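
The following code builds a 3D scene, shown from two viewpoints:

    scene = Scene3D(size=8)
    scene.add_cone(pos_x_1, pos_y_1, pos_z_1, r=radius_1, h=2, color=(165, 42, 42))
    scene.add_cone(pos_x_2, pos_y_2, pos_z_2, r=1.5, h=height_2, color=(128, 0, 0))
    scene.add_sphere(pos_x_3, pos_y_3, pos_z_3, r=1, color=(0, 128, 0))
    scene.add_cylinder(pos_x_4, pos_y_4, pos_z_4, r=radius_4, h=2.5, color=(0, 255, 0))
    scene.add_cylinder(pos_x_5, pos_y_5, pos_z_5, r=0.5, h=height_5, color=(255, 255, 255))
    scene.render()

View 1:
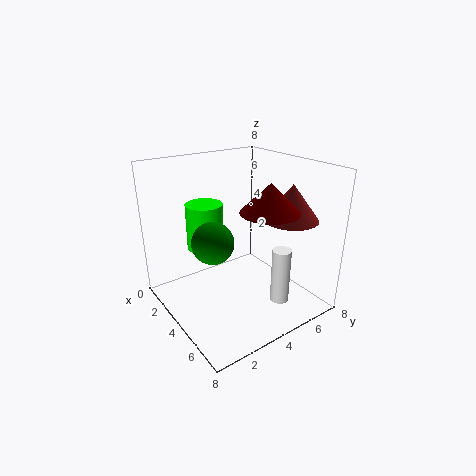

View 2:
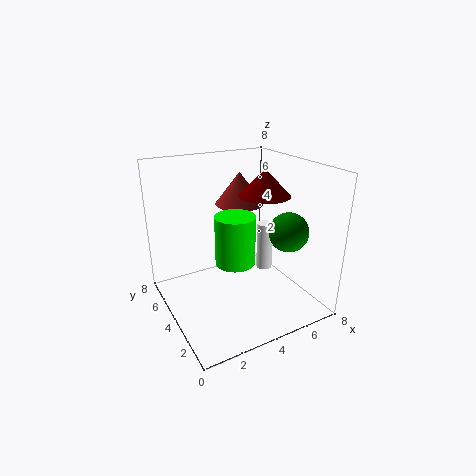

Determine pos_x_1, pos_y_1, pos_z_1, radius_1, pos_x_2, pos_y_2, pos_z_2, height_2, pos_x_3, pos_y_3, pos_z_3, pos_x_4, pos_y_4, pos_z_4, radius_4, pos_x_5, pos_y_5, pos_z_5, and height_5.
pos_x_1 = 5.5; pos_y_1 = 6.5; pos_z_1 = 5; radius_1 = 1.5; pos_x_2 = 6; pos_y_2 = 4.5; pos_z_2 = 6; height_2 = 1.5; pos_x_3 = 5.5; pos_y_3 = 1.5; pos_z_3 = 5; pos_x_4 = 3; pos_y_4 = 2.5; pos_z_4 = 3.5; radius_4 = 1; pos_x_5 = 6.5; pos_y_5 = 5; pos_z_5 = 1; height_5 = 3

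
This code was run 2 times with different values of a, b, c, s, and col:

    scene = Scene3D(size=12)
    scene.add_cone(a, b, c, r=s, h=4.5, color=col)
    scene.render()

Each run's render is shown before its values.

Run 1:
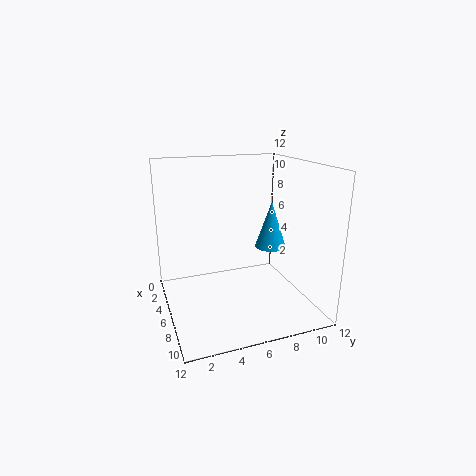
a = 3; b = 10.5; c = 3.5; s = 1.5; col = 'deepskyblue'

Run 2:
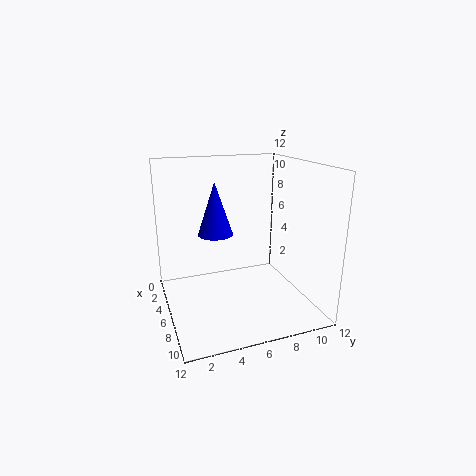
a = 4.5; b = 4.5; c = 6; s = 1.5; col = 'blue'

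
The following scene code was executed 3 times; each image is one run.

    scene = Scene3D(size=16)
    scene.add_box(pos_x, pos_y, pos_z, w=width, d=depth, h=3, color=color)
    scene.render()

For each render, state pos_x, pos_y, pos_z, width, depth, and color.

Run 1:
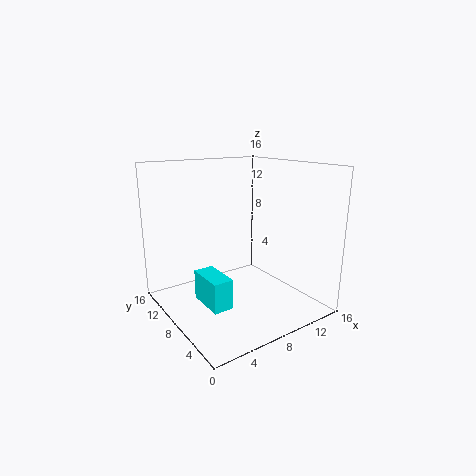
pos_x = 2, pos_y = 3, pos_z = 3, width = 2, depth = 4, color = 'cyan'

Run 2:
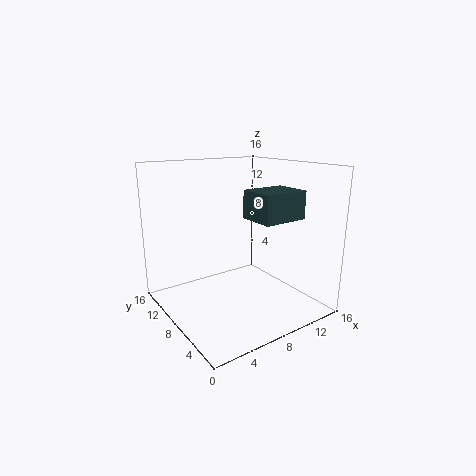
pos_x = 8, pos_y = 3, pos_z = 10.5, width = 5, depth = 4, color = 'darkslategray'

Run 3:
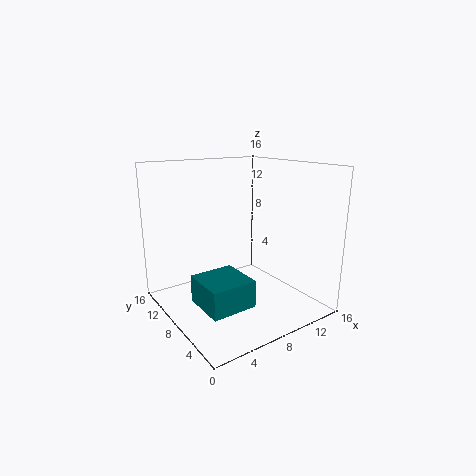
pos_x = 2.5, pos_y = 4, pos_z = 1.5, width = 5, depth = 5, color = 'teal'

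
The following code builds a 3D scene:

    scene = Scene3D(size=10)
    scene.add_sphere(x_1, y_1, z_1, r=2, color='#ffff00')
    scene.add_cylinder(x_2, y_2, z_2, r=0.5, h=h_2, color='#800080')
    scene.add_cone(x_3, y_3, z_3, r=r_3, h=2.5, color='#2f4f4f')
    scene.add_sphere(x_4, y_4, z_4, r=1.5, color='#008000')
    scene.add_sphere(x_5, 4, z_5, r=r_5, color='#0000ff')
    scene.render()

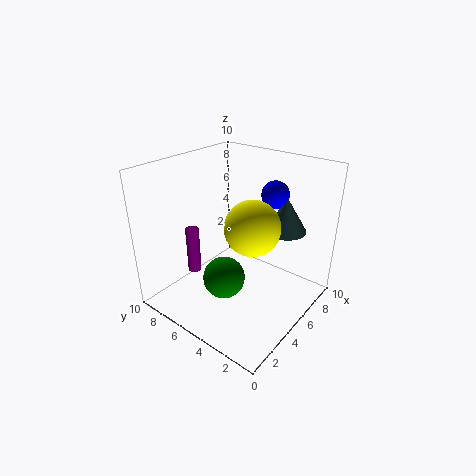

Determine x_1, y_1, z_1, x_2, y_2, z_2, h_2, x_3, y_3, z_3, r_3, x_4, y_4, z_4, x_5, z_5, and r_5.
x_1 = 6
y_1 = 4.5
z_1 = 5.5
x_2 = 4
y_2 = 8.5
z_2 = 1.5
h_2 = 3.5
x_3 = 8
y_3 = 3
z_3 = 5
r_3 = 1.5
x_4 = 4
y_4 = 5.5
z_4 = 2
x_5 = 8
z_5 = 7.5
r_5 = 1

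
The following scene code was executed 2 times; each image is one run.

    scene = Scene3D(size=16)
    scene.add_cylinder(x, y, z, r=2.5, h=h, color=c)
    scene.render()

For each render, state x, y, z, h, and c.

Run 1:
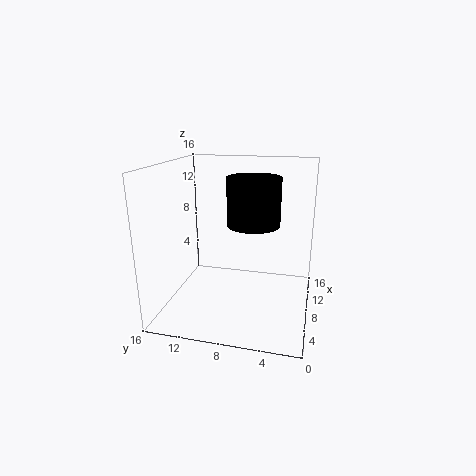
x = 4, y = 5.5, z = 11, h = 4.5, c = 'black'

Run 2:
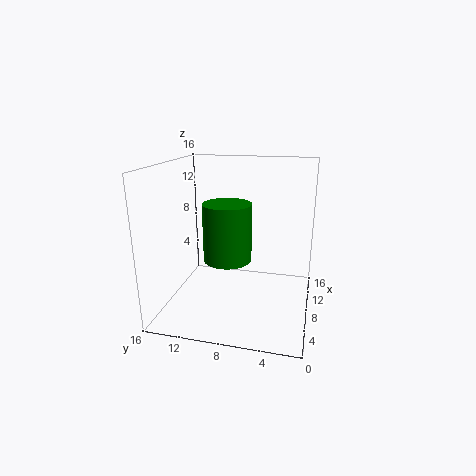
x = 5.5, y = 8.5, z = 6.5, h = 6, c = 'green'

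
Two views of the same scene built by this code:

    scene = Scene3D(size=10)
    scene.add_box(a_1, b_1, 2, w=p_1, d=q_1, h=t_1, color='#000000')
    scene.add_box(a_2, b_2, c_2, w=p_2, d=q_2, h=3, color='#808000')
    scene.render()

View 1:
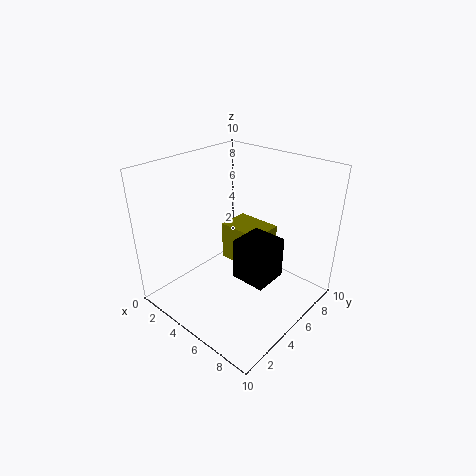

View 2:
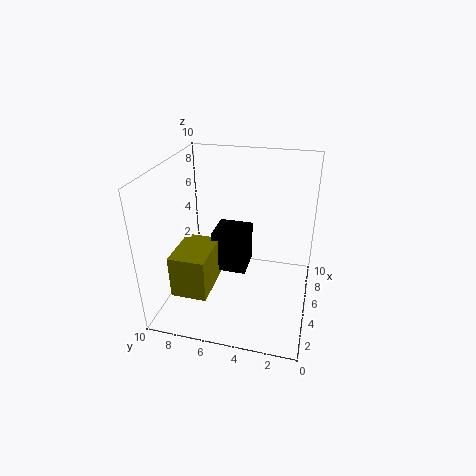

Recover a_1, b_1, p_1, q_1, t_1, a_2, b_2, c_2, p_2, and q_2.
a_1 = 5, b_1 = 4.5, p_1 = 2.5, q_1 = 2.5, t_1 = 3, a_2 = 2, b_2 = 6.5, c_2 = 1.5, p_2 = 3.5, q_2 = 2.5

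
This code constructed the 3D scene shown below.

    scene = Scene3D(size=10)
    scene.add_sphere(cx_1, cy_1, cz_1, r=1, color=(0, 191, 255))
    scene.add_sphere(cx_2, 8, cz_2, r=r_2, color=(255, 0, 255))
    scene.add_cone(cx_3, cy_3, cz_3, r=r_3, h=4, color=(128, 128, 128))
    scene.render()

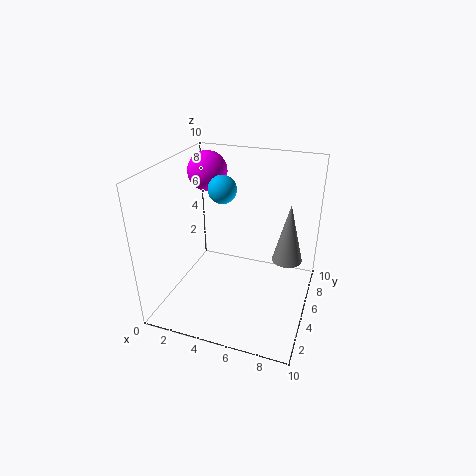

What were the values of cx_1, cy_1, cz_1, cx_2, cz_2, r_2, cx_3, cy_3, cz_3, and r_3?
cx_1 = 3.5; cy_1 = 6; cz_1 = 8; cx_2 = 1.5; cz_2 = 8.5; r_2 = 1.5; cx_3 = 8.5; cy_3 = 5; cz_3 = 4; r_3 = 1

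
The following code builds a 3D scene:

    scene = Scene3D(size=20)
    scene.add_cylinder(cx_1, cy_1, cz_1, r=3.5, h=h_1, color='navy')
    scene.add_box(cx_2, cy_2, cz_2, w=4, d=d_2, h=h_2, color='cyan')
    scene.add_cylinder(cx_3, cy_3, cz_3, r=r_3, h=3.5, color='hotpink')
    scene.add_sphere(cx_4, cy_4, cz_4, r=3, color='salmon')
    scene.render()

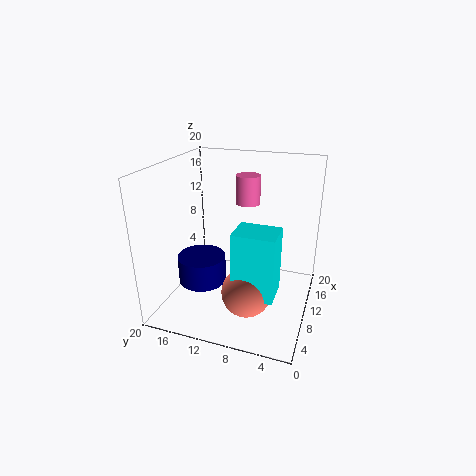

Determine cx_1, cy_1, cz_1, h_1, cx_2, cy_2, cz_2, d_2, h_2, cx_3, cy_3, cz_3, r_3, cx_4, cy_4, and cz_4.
cx_1 = 9.5, cy_1 = 15.5, cz_1 = 2.5, h_1 = 4, cx_2 = 1.5, cy_2 = 3, cz_2 = 6.5, d_2 = 5, h_2 = 8, cx_3 = 8, cy_3 = 8, cz_3 = 16, r_3 = 1.5, cx_4 = 3, cy_4 = 6.5, cz_4 = 6.5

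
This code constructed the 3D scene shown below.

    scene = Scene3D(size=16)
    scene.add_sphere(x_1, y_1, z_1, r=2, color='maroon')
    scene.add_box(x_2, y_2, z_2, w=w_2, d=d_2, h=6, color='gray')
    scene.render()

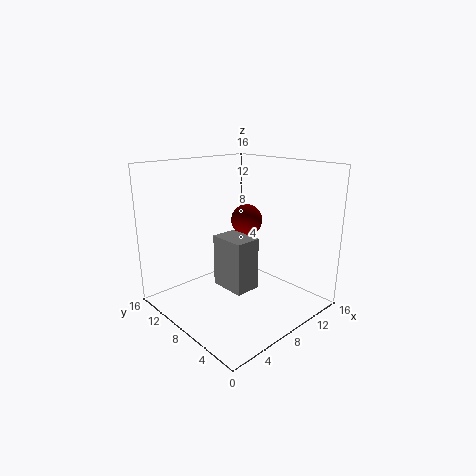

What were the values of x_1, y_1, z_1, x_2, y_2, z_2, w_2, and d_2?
x_1 = 13; y_1 = 11.75; z_1 = 8.25; x_2 = 6.5; y_2 = 6.25; z_2 = 2; w_2 = 3; d_2 = 4.25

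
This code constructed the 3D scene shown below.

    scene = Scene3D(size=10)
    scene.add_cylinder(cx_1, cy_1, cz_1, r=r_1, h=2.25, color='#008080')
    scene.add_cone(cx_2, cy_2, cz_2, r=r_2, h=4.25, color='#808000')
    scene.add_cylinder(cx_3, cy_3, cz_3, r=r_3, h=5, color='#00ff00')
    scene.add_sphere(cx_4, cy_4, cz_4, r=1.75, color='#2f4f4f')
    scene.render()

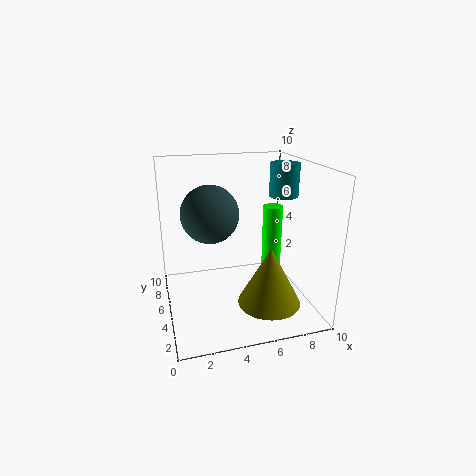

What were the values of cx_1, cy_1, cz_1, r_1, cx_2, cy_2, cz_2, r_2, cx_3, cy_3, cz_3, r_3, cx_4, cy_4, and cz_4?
cx_1 = 8.25, cy_1 = 5, cz_1 = 7.75, r_1 = 1, cx_2 = 7, cy_2 = 3.75, cz_2 = 0.25, r_2 = 2.25, cx_3 = 8.25, cy_3 = 6.75, cz_3 = 1.5, r_3 = 0.75, cx_4 = 2.75, cy_4 = 3.25, cz_4 = 7.5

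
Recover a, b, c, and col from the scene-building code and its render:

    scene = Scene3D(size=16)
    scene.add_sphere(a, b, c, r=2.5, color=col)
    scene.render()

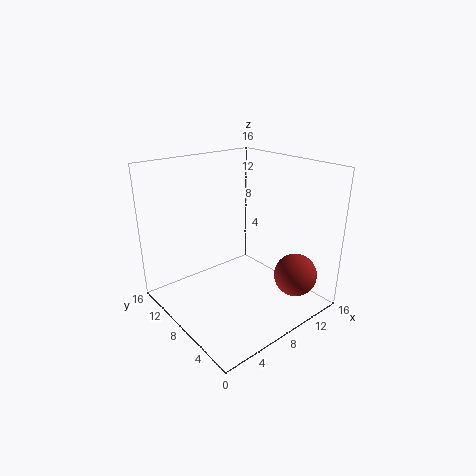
a = 13.5; b = 4; c = 3; col = 'brown'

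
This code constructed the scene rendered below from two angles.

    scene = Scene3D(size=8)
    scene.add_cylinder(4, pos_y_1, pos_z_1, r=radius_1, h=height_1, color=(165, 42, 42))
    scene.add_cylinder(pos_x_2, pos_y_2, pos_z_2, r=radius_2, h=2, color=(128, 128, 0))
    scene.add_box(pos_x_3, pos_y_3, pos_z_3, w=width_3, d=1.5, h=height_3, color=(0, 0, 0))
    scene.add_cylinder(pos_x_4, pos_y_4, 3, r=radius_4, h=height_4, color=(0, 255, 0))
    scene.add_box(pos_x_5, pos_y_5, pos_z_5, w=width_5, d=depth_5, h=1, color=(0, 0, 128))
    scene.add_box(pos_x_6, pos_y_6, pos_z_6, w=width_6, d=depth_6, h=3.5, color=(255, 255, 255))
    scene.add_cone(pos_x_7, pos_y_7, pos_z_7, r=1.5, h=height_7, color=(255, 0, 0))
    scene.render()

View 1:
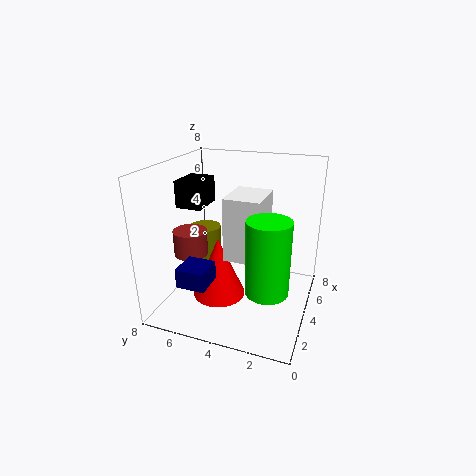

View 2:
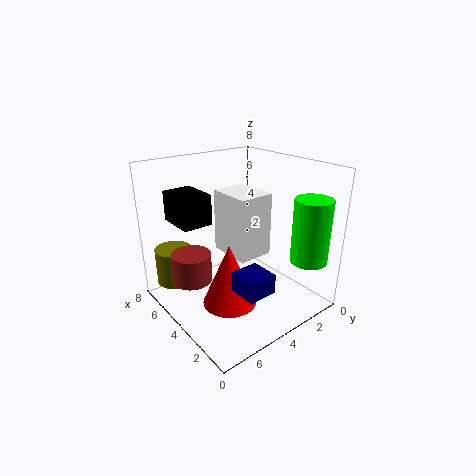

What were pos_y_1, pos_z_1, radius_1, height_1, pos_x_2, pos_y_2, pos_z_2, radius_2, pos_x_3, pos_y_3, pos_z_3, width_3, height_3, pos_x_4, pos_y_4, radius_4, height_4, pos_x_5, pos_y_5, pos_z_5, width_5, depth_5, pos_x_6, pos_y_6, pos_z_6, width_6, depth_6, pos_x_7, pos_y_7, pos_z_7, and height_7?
pos_y_1 = 7, pos_z_1 = 2.5, radius_1 = 1, height_1 = 1.5, pos_x_2 = 6, pos_y_2 = 7, pos_z_2 = 1.5, radius_2 = 1, pos_x_3 = 3.5, pos_y_3 = 6, pos_z_3 = 5.5, width_3 = 2, height_3 = 1.5, pos_x_4 = 1, pos_y_4 = 1.5, radius_4 = 1, height_4 = 3.5, pos_x_5 = 0.5, pos_y_5 = 4.5, pos_z_5 = 2.5, width_5 = 1.5, depth_5 = 1.5, pos_x_6 = 3, pos_y_6 = 2.5, pos_z_6 = 3, width_6 = 2.5, depth_6 = 2, pos_x_7 = 3.5, pos_y_7 = 5, pos_z_7 = 0.5, height_7 = 3.5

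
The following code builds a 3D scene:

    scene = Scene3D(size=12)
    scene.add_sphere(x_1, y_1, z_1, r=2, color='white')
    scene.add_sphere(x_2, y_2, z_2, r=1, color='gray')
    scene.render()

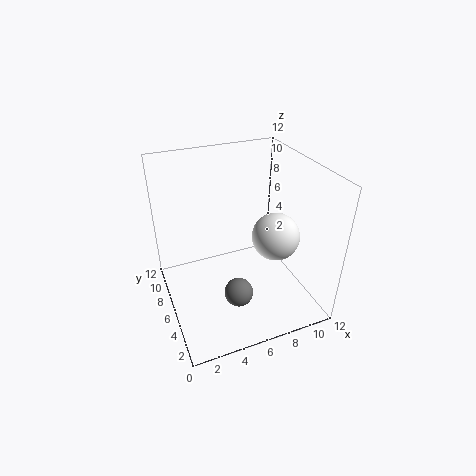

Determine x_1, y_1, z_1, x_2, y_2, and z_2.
x_1 = 9, y_1 = 5, z_1 = 6, x_2 = 4, y_2 = 1, z_2 = 5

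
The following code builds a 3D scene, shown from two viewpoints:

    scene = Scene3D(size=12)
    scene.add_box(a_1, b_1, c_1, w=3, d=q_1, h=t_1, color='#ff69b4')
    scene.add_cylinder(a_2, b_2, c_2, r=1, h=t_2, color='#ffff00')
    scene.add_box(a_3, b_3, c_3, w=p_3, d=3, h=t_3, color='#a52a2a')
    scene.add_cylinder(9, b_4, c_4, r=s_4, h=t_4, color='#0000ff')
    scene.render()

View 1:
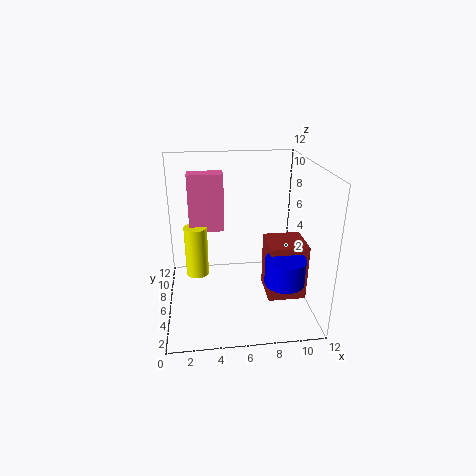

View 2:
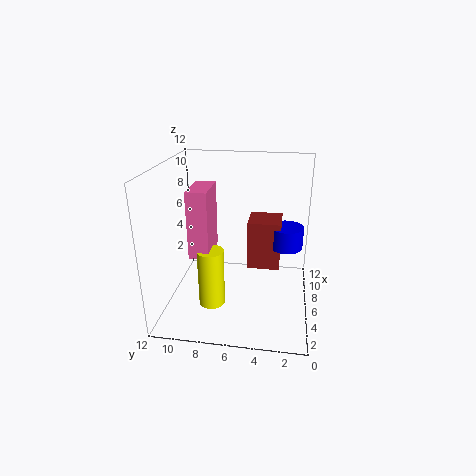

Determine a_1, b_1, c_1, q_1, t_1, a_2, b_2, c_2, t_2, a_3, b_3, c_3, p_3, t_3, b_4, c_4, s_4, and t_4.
a_1 = 2; b_1 = 7.5; c_1 = 6; q_1 = 1.5; t_1 = 5; a_2 = 2.5; b_2 = 7.5; c_2 = 2; t_2 = 4.5; a_3 = 8; b_3 = 2.5; c_3 = 2; p_3 = 3; t_3 = 4.5; b_4 = 2; c_4 = 4; s_4 = 1.5; t_4 = 2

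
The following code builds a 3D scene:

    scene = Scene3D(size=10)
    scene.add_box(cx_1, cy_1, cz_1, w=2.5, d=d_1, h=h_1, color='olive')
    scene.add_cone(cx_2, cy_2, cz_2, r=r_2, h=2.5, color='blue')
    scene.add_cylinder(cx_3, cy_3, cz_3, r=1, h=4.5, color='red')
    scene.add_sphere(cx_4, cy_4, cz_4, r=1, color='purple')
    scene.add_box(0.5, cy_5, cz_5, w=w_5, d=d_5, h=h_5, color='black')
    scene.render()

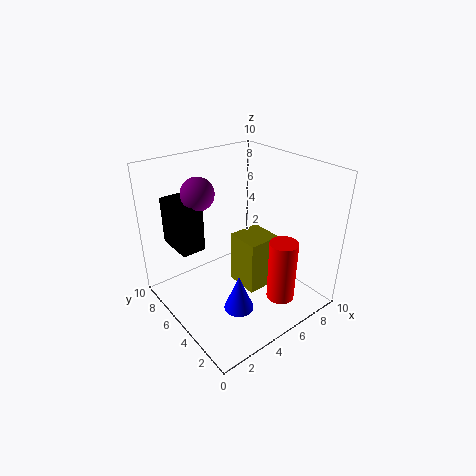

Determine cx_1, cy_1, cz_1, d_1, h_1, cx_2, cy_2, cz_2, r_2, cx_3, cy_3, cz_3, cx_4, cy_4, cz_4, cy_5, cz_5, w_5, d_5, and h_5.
cx_1 = 5.5, cy_1 = 4, cz_1 = 0.5, d_1 = 2.5, h_1 = 4, cx_2 = 3.5, cy_2 = 3, cz_2 = 1, r_2 = 1, cx_3 = 7, cy_3 = 2.5, cz_3 = 0.5, cx_4 = 2, cy_4 = 5, cz_4 = 9, cy_5 = 4.5, cz_5 = 5.5, w_5 = 1.5, d_5 = 2.5, h_5 = 3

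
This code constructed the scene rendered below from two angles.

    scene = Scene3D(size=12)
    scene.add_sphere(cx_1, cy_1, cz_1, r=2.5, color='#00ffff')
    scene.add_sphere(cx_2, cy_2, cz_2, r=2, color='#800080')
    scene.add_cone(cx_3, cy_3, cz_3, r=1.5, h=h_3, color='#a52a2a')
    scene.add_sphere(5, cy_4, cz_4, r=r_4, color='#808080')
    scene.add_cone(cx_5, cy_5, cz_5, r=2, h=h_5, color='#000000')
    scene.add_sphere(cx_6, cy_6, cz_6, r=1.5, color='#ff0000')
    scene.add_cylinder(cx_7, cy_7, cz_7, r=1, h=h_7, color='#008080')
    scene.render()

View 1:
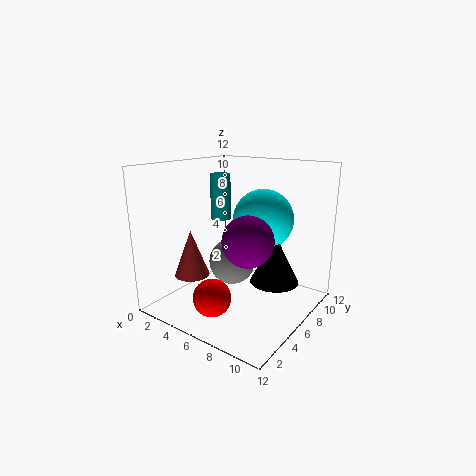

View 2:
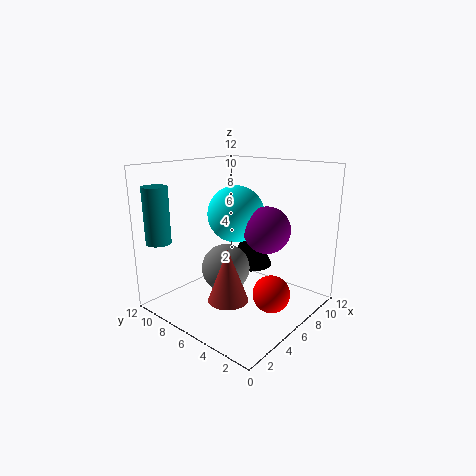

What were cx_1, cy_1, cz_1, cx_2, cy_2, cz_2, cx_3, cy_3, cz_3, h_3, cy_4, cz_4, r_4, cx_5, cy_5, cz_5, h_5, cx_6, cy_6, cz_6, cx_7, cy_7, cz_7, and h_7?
cx_1 = 7.5; cy_1 = 7.5; cz_1 = 7.5; cx_2 = 8; cy_2 = 4.5; cz_2 = 6.5; cx_3 = 2.5; cy_3 = 4; cz_3 = 2.5; h_3 = 4; cy_4 = 6.5; cz_4 = 3.5; r_4 = 2; cx_5 = 9; cy_5 = 7; cz_5 = 2.5; h_5 = 4; cx_6 = 6; cy_6 = 2.5; cz_6 = 2; cx_7 = 1; cy_7 = 10; cz_7 = 6; h_7 = 4.5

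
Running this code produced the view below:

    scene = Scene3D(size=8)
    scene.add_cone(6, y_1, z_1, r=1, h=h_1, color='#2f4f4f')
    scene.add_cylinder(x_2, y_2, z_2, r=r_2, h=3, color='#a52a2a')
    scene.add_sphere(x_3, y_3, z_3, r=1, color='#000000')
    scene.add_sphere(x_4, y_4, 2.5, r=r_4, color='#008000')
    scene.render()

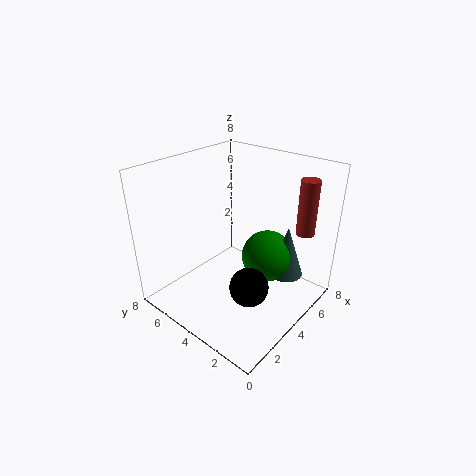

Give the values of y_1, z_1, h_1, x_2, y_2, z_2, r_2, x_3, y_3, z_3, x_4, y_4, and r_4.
y_1 = 2, z_1 = 1.5, h_1 = 3, x_2 = 6, y_2 = 1, z_2 = 4.5, r_2 = 0.5, x_3 = 2.5, y_3 = 2, z_3 = 2.5, x_4 = 5.5, y_4 = 3, r_4 = 1.5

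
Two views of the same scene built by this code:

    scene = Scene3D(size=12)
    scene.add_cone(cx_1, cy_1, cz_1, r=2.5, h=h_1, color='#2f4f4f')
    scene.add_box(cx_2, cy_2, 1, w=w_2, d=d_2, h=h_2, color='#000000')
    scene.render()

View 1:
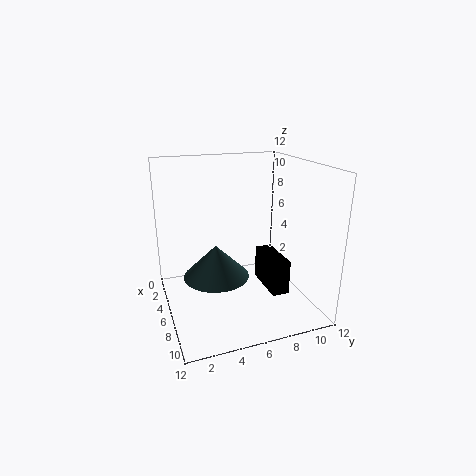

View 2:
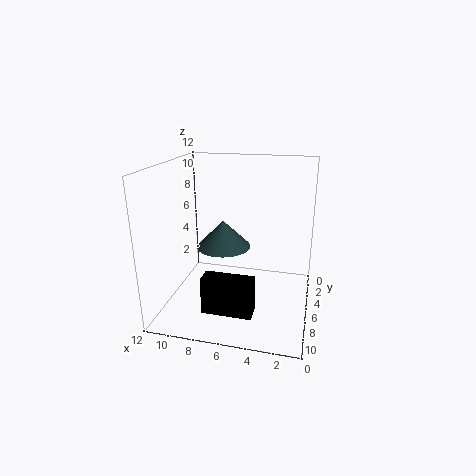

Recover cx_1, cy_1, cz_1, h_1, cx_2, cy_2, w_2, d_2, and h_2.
cx_1 = 8; cy_1 = 3.5; cz_1 = 4; h_1 = 2.5; cx_2 = 4; cy_2 = 8.5; w_2 = 4; d_2 = 1.5; h_2 = 3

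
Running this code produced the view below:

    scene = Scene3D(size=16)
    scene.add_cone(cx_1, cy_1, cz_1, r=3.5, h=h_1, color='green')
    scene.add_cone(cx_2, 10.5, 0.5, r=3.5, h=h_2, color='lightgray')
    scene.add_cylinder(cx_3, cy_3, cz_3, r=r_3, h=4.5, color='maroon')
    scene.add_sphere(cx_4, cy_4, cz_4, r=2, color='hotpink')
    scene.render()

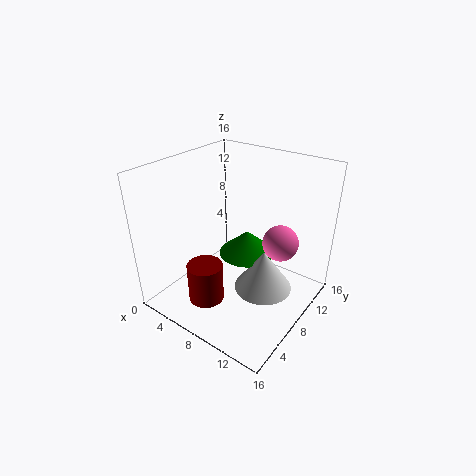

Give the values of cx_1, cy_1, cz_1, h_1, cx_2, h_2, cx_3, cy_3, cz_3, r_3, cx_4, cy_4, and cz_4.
cx_1 = 6.5; cy_1 = 12; cz_1 = 3.5; h_1 = 3; cx_2 = 10; h_2 = 5; cx_3 = 6; cy_3 = 4.5; cz_3 = 1; r_3 = 2; cx_4 = 12; cy_4 = 10.5; cz_4 = 7.5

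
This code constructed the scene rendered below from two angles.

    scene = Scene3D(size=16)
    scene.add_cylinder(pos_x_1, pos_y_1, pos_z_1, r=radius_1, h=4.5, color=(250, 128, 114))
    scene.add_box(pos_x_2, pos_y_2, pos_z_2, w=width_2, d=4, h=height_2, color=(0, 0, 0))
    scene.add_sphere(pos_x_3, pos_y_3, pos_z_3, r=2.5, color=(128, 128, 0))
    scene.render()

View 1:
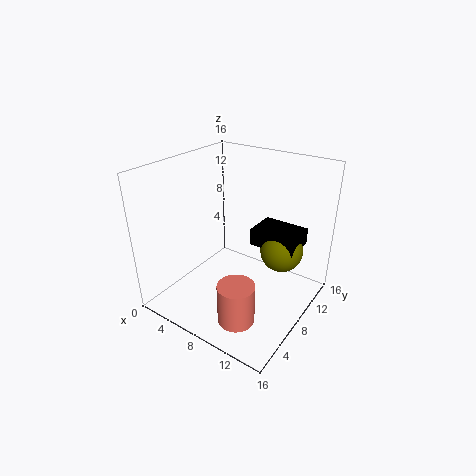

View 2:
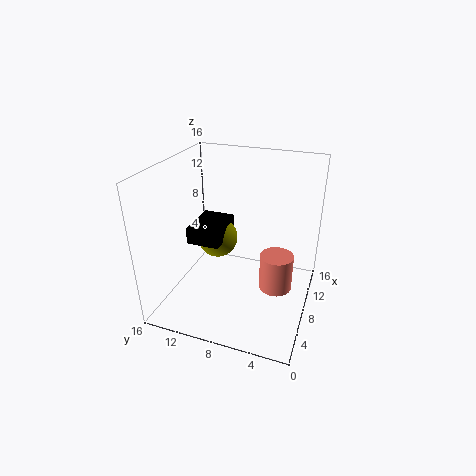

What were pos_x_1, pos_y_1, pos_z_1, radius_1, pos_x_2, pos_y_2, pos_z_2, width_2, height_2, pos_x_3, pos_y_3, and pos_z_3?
pos_x_1 = 10.5, pos_y_1 = 4, pos_z_1 = 0.5, radius_1 = 2, pos_x_2 = 8, pos_y_2 = 10.5, pos_z_2 = 6, width_2 = 5.5, height_2 = 2, pos_x_3 = 11.5, pos_y_3 = 12, pos_z_3 = 5.5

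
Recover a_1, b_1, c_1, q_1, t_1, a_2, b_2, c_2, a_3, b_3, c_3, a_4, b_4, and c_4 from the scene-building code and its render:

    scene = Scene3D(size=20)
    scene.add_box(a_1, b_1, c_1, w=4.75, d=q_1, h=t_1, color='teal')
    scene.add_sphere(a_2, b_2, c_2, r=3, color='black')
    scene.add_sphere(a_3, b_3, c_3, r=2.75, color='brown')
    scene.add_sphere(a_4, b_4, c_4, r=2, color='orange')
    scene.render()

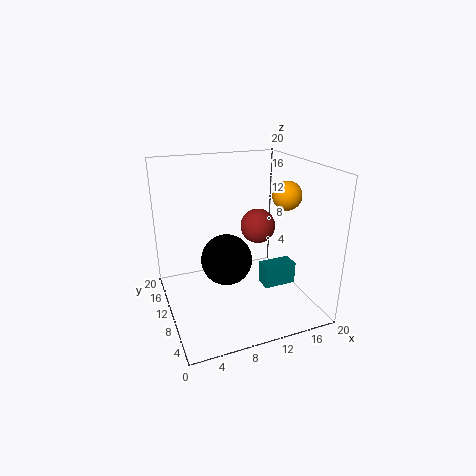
a_1 = 13.5
b_1 = 7.75
c_1 = 2.25
q_1 = 2.5
t_1 = 3.25
a_2 = 6.25
b_2 = 4.25
c_2 = 10.25
a_3 = 15.5
b_3 = 15.25
c_3 = 9
a_4 = 16.5
b_4 = 8.5
c_4 = 15.75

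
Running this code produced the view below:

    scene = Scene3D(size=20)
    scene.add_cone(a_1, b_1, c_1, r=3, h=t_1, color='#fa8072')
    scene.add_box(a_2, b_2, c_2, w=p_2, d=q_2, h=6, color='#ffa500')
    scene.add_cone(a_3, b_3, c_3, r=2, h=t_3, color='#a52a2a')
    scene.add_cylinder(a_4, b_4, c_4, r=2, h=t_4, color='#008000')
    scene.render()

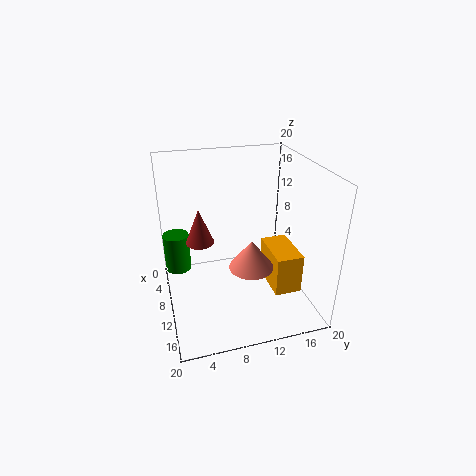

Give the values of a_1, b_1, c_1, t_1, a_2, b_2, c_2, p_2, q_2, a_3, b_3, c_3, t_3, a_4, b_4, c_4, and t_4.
a_1 = 13; b_1 = 11; c_1 = 7; t_1 = 4; a_2 = 6; b_2 = 15; c_2 = 1; p_2 = 7; q_2 = 4; a_3 = 8; b_3 = 5; c_3 = 9; t_3 = 5; a_4 = 3; b_4 = 2; c_4 = 2; t_4 = 6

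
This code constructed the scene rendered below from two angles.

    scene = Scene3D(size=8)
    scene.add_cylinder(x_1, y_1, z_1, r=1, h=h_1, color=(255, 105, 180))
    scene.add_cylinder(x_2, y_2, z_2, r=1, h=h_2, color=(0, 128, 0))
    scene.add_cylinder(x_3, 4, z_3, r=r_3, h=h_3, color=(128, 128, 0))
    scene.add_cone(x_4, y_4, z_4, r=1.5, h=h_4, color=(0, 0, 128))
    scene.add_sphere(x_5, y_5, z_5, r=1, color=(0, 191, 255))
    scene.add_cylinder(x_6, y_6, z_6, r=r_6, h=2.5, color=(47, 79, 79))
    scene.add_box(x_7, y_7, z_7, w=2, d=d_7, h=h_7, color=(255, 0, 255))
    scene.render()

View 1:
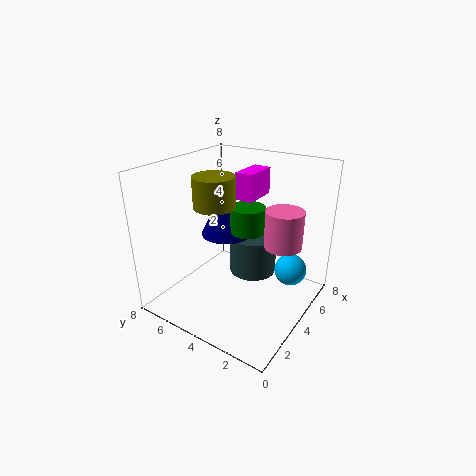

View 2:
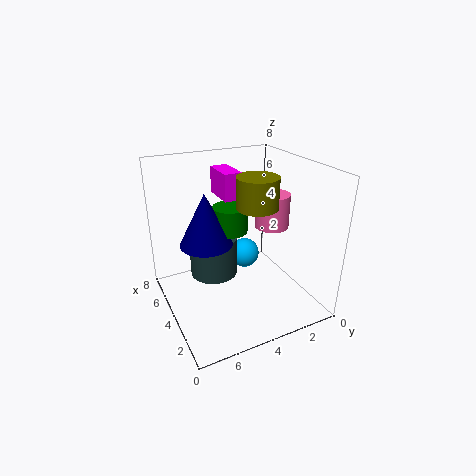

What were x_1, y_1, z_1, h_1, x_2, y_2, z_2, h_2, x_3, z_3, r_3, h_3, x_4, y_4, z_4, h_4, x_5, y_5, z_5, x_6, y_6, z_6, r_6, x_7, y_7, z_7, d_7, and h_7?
x_1 = 4.5; y_1 = 1.5; z_1 = 4; h_1 = 2; x_2 = 5; y_2 = 4; z_2 = 4; h_2 = 1.5; x_3 = 2; z_3 = 6.5; r_3 = 1; h_3 = 1.5; x_4 = 5; y_4 = 5.5; z_4 = 3.5; h_4 = 3; x_5 = 7; y_5 = 2; z_5 = 1; x_6 = 6.5; y_6 = 4.5; z_6 = 0.5; r_6 = 1.5; x_7 = 4.5; y_7 = 3.5; z_7 = 6; d_7 = 1; h_7 = 1.5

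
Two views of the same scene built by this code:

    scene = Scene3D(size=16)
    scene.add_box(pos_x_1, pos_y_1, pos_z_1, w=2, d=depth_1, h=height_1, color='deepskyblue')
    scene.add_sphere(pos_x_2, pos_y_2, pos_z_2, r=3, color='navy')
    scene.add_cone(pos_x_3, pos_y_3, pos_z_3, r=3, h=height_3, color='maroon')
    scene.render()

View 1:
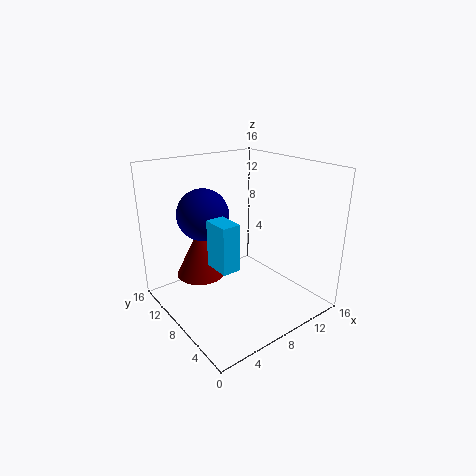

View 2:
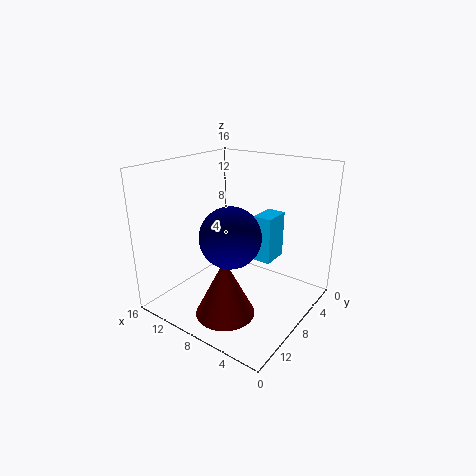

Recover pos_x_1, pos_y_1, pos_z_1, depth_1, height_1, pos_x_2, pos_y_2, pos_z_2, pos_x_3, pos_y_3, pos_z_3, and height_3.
pos_x_1 = 4, pos_y_1 = 5, pos_z_1 = 6, depth_1 = 3, height_1 = 5, pos_x_2 = 6, pos_y_2 = 12, pos_z_2 = 10, pos_x_3 = 6, pos_y_3 = 13, pos_z_3 = 2, height_3 = 6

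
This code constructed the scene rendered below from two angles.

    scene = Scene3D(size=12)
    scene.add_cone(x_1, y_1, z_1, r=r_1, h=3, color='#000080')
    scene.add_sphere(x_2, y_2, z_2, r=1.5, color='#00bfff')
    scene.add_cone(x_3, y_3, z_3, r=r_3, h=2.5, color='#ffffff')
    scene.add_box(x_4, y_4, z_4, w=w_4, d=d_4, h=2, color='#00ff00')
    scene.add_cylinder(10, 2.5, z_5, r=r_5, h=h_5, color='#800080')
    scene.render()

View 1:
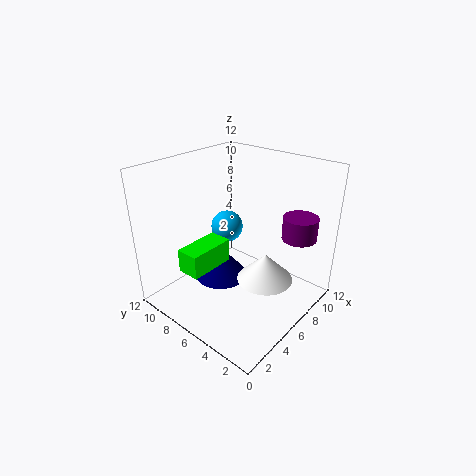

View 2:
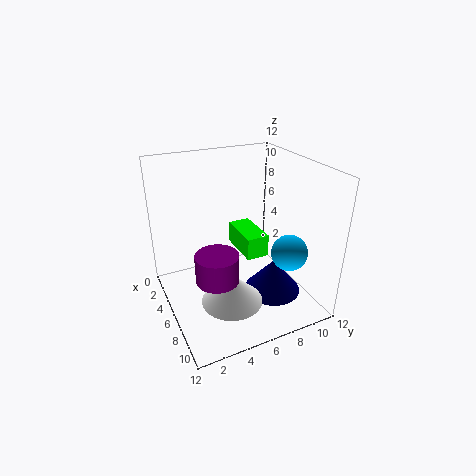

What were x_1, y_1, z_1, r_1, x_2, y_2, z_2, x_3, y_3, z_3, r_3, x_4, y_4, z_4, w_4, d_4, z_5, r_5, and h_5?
x_1 = 7
y_1 = 9
z_1 = 0.5
r_1 = 2.5
x_2 = 8.5
y_2 = 9.5
z_2 = 5
x_3 = 8
y_3 = 4.5
z_3 = 1.5
r_3 = 2.5
x_4 = 2
y_4 = 7
z_4 = 3.5
w_4 = 4
d_4 = 2
z_5 = 5.5
r_5 = 1.5
h_5 = 2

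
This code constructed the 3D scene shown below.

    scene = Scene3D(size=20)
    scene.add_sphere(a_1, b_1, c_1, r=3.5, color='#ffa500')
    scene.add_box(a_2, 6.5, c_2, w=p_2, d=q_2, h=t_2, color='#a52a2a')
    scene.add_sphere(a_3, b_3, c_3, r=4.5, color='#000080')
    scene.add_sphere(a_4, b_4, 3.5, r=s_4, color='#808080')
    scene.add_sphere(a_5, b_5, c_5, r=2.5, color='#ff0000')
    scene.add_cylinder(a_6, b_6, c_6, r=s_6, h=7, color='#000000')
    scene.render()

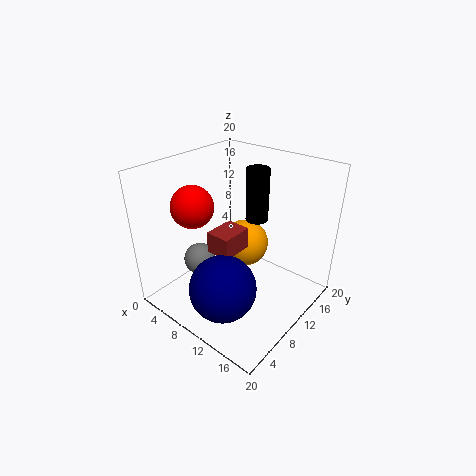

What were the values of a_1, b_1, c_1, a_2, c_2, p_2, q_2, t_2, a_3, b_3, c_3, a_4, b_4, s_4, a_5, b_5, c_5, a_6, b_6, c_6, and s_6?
a_1 = 8.5, b_1 = 13.5, c_1 = 7, a_2 = 7.5, c_2 = 8.5, p_2 = 3.5, q_2 = 4.5, t_2 = 3, a_3 = 11.5, b_3 = 5, c_3 = 5, a_4 = 2.5, b_4 = 9.5, s_4 = 2.5, a_5 = 9, b_5 = 3, c_5 = 17, a_6 = 12, b_6 = 11.5, c_6 = 13, s_6 = 1.5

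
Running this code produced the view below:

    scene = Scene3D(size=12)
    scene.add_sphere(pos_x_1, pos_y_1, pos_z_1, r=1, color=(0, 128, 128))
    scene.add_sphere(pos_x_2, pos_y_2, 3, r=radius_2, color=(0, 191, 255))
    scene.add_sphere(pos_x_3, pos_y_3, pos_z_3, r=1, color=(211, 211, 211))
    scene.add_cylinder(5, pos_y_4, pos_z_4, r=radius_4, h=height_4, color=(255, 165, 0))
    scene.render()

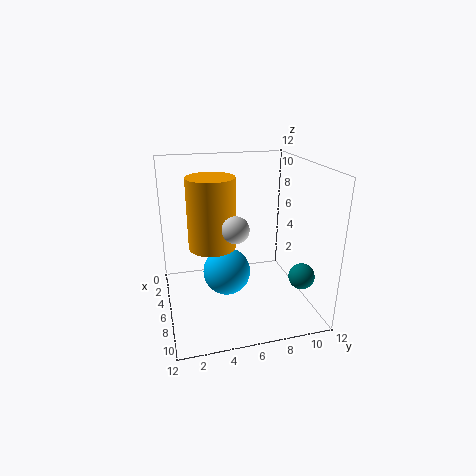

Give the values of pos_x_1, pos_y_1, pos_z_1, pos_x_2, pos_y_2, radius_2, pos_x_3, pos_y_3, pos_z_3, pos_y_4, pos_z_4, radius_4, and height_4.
pos_x_1 = 10
pos_y_1 = 10
pos_z_1 = 4
pos_x_2 = 6
pos_y_2 = 5
radius_2 = 2
pos_x_3 = 9
pos_y_3 = 5
pos_z_3 = 8
pos_y_4 = 4
pos_z_4 = 5
radius_4 = 2
height_4 = 6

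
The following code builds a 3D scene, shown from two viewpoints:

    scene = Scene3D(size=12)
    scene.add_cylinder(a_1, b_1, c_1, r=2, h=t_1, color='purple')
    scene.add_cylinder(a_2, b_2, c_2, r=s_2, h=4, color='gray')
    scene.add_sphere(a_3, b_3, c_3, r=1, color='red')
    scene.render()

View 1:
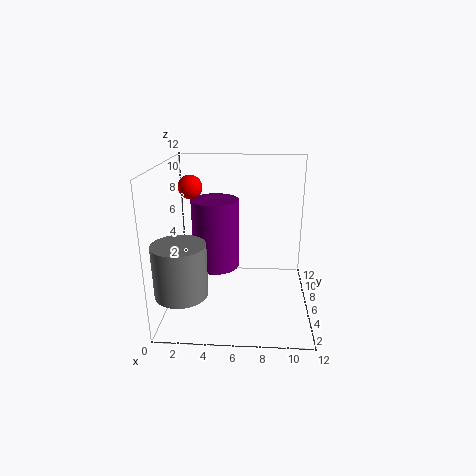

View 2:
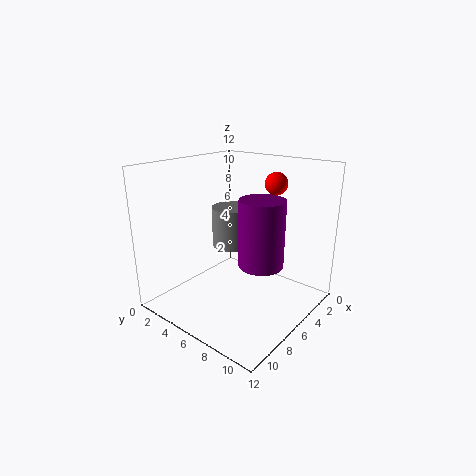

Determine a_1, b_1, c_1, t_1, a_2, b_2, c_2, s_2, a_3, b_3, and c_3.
a_1 = 4
b_1 = 7
c_1 = 3
t_1 = 6
a_2 = 2
b_2 = 2
c_2 = 3
s_2 = 2
a_3 = 2
b_3 = 7
c_3 = 10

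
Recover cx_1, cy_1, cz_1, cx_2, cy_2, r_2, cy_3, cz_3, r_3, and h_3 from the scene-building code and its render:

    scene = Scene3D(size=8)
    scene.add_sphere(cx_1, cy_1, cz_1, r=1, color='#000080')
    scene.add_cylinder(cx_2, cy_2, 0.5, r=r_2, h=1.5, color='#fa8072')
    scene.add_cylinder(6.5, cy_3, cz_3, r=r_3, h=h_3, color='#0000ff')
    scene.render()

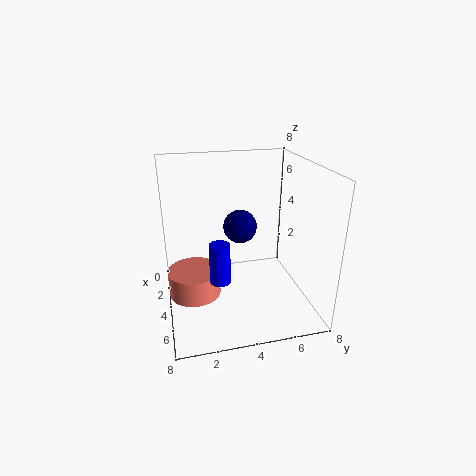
cx_1 = 2.5; cy_1 = 4.5; cz_1 = 4; cx_2 = 3.5; cy_2 = 1.5; r_2 = 1.5; cy_3 = 2.5; cz_3 = 3; r_3 = 0.5; h_3 = 2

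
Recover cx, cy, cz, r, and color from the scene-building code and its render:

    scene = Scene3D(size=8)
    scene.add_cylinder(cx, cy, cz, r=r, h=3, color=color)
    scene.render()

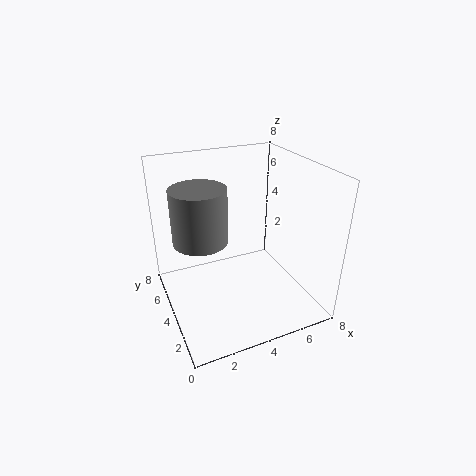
cx = 2, cy = 4.5, cz = 4, r = 1.5, color = 'gray'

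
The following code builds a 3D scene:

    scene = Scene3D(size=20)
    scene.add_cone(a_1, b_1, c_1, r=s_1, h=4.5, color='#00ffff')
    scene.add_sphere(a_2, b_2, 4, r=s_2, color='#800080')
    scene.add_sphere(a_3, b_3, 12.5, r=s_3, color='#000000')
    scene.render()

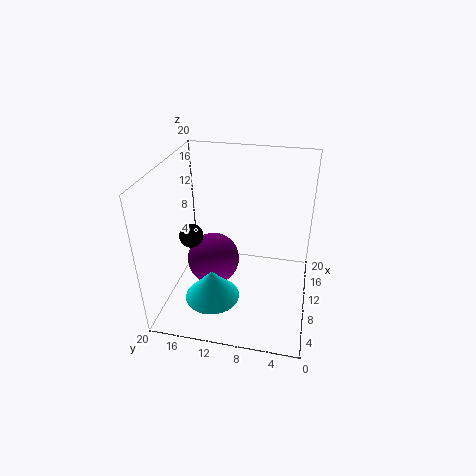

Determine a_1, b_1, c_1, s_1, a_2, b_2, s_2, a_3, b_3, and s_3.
a_1 = 8
b_1 = 13.5
c_1 = 0.5
s_1 = 4
a_2 = 12.5
b_2 = 14.5
s_2 = 4
a_3 = 5.5
b_3 = 15
s_3 = 1.5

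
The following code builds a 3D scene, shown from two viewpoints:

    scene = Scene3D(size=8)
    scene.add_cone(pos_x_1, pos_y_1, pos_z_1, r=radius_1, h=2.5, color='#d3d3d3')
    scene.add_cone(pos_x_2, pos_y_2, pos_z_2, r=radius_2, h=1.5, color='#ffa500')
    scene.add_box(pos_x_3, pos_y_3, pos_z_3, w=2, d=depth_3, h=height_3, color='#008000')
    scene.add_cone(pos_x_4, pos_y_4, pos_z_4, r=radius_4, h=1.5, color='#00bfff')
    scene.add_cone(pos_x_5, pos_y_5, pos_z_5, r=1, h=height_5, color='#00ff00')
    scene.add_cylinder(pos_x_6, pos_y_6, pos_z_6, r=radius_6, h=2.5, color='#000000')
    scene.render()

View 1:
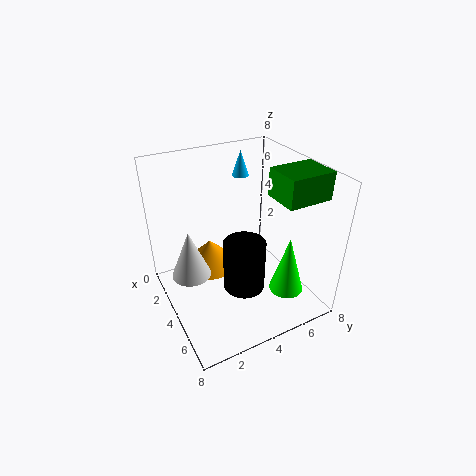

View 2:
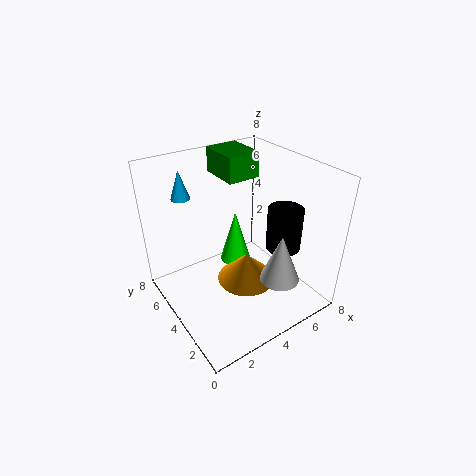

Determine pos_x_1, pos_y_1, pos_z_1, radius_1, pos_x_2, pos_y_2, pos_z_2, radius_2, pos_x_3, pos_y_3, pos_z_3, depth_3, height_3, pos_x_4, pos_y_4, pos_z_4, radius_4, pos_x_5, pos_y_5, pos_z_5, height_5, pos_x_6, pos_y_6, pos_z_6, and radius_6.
pos_x_1 = 4.5; pos_y_1 = 1; pos_z_1 = 3; radius_1 = 1; pos_x_2 = 3.5; pos_y_2 = 2.5; pos_z_2 = 2.5; radius_2 = 1.5; pos_x_3 = 4.5; pos_y_3 = 5.5; pos_z_3 = 6.5; depth_3 = 2.5; height_3 = 1.5; pos_x_4 = 1.5; pos_y_4 = 5.5; pos_z_4 = 6.5; radius_4 = 0.5; pos_x_5 = 5.5; pos_y_5 = 6.5; pos_z_5 = 0.5; height_5 = 3.5; pos_x_6 = 6.5; pos_y_6 = 3; pos_z_6 = 3; radius_6 = 1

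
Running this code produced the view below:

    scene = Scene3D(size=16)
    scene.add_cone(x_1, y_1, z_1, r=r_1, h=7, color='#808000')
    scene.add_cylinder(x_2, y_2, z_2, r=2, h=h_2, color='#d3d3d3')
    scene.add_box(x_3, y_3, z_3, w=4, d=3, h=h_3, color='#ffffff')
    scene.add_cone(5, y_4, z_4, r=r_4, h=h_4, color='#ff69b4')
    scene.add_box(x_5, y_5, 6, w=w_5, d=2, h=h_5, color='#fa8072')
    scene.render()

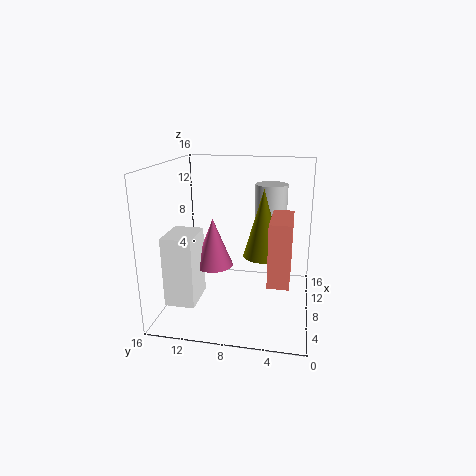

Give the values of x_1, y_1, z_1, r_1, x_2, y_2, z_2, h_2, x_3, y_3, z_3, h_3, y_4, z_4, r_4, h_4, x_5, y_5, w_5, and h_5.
x_1 = 6; y_1 = 5; z_1 = 7; r_1 = 2; x_2 = 14; y_2 = 5; z_2 = 9; h_2 = 4; x_3 = 1; y_3 = 11; z_3 = 3; h_3 = 7; y_4 = 10; z_4 = 6; r_4 = 2; h_4 = 5; x_5 = 1; y_5 = 2; w_5 = 5; h_5 = 6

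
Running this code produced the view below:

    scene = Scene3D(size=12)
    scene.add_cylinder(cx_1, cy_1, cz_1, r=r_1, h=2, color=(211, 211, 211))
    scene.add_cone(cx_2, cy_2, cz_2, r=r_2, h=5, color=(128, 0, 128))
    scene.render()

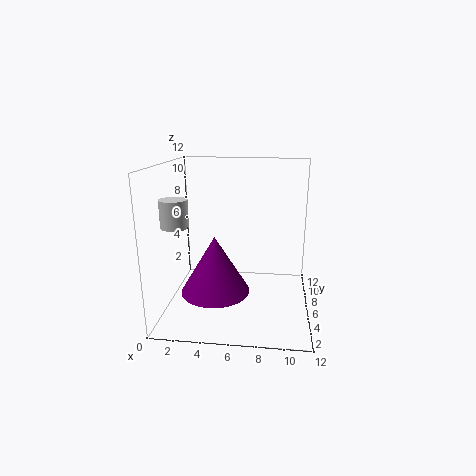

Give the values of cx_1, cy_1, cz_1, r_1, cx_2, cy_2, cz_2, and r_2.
cx_1 = 2, cy_1 = 2, cz_1 = 8, r_1 = 1, cx_2 = 4, cy_2 = 6, cz_2 = 1, r_2 = 3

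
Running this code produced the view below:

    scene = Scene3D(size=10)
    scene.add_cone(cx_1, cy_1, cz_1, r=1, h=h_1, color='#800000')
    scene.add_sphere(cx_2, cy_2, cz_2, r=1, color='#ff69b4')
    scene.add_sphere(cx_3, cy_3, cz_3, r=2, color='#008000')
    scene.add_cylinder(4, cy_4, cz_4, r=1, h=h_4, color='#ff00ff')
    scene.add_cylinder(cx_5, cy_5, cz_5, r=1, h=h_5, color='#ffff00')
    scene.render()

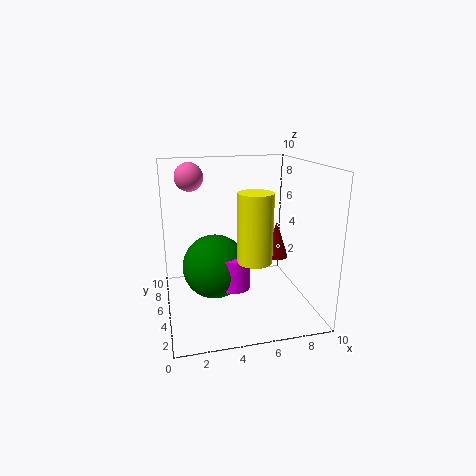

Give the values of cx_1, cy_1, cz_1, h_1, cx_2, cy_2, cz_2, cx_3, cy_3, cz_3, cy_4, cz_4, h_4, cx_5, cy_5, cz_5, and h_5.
cx_1 = 9, cy_1 = 8, cz_1 = 2, h_1 = 3, cx_2 = 2, cy_2 = 7, cz_2 = 9, cx_3 = 3, cy_3 = 3, cz_3 = 4, cy_4 = 2, cz_4 = 3, h_4 = 2, cx_5 = 5, cy_5 = 1, cz_5 = 5, h_5 = 4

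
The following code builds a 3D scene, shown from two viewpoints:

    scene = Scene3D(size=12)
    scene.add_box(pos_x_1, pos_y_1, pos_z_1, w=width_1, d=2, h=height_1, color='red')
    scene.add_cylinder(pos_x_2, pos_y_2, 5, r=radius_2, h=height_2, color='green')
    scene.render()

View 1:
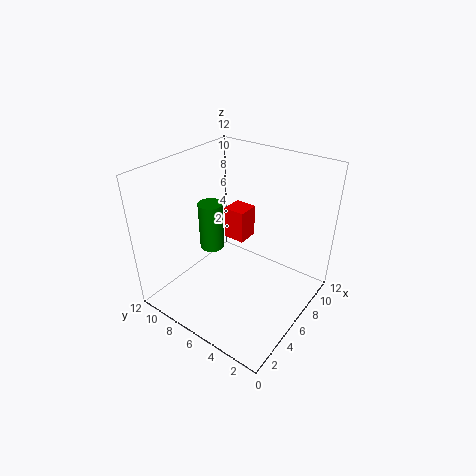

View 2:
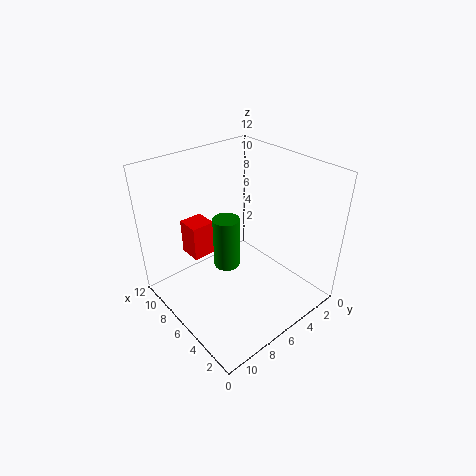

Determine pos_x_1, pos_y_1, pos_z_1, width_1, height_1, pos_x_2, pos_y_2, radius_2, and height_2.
pos_x_1 = 8; pos_y_1 = 7; pos_z_1 = 4; width_1 = 2; height_1 = 3; pos_x_2 = 5; pos_y_2 = 8; radius_2 = 1; height_2 = 4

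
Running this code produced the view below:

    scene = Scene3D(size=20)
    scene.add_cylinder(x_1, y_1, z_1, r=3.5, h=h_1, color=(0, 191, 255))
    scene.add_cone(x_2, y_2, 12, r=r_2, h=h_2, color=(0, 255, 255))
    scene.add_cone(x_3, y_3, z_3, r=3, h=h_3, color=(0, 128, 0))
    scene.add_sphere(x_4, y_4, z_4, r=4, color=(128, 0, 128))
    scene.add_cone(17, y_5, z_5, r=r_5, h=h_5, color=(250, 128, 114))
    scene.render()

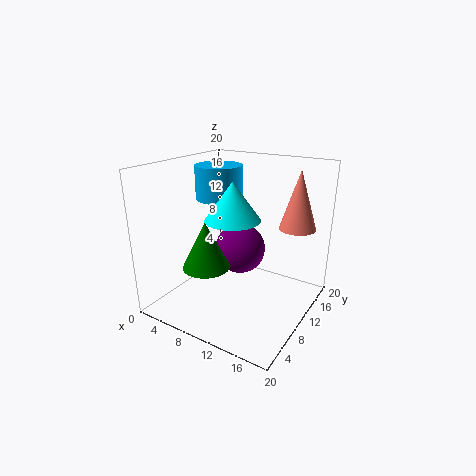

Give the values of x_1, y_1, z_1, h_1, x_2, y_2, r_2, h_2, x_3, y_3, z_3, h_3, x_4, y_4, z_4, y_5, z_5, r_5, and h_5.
x_1 = 4.5, y_1 = 13.5, z_1 = 14, h_1 = 5, x_2 = 8.5, y_2 = 11, r_2 = 4, h_2 = 5.5, x_3 = 9, y_3 = 4, z_3 = 8, h_3 = 6, x_4 = 7, y_4 = 15.5, z_4 = 5.5, y_5 = 14, z_5 = 11.5, r_5 = 2.5, h_5 = 8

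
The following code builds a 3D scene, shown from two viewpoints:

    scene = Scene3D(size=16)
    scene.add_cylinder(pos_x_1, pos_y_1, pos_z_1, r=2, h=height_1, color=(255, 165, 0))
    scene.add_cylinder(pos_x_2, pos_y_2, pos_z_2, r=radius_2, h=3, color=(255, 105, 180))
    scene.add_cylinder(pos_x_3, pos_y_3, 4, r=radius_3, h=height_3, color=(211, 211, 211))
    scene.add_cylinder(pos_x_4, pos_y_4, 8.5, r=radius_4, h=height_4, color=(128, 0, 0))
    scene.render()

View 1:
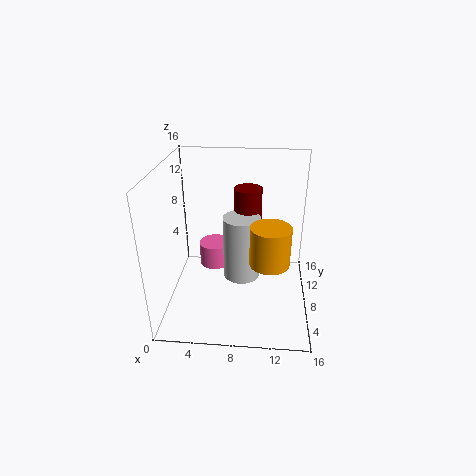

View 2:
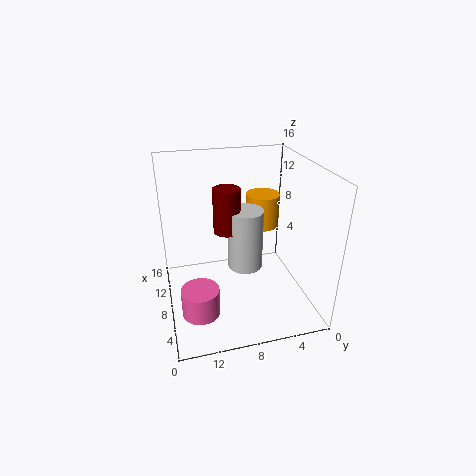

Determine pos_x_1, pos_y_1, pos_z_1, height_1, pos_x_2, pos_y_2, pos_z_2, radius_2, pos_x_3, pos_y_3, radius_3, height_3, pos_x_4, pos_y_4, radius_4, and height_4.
pos_x_1 = 11.5; pos_y_1 = 4; pos_z_1 = 7.5; height_1 = 4; pos_x_2 = 4.5; pos_y_2 = 13; pos_z_2 = 1.5; radius_2 = 2; pos_x_3 = 8.5; pos_y_3 = 7; radius_3 = 2; height_3 = 7; pos_x_4 = 9; pos_y_4 = 9; radius_4 = 1.5; height_4 = 5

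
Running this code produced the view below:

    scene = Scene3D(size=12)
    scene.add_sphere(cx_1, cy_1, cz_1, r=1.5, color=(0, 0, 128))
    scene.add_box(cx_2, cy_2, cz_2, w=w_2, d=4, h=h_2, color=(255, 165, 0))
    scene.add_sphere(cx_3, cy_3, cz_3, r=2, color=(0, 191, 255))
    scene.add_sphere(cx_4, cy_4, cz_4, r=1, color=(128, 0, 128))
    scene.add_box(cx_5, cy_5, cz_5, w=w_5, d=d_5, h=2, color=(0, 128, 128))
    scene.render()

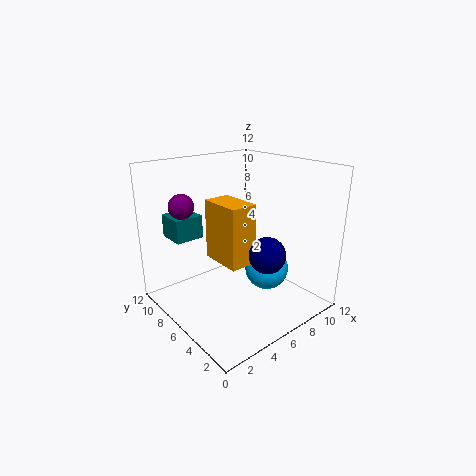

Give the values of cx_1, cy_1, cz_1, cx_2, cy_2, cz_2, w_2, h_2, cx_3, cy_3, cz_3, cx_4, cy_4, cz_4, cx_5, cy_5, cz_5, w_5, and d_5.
cx_1 = 7, cy_1 = 3.5, cz_1 = 5, cx_2 = 5.5, cy_2 = 6, cz_2 = 3, w_2 = 2.5, h_2 = 5.5, cx_3 = 9.5, cy_3 = 6, cz_3 = 2, cx_4 = 2, cy_4 = 8, cz_4 = 9, cx_5 = 2, cy_5 = 9, cz_5 = 5.5, w_5 = 2.5, d_5 = 2.5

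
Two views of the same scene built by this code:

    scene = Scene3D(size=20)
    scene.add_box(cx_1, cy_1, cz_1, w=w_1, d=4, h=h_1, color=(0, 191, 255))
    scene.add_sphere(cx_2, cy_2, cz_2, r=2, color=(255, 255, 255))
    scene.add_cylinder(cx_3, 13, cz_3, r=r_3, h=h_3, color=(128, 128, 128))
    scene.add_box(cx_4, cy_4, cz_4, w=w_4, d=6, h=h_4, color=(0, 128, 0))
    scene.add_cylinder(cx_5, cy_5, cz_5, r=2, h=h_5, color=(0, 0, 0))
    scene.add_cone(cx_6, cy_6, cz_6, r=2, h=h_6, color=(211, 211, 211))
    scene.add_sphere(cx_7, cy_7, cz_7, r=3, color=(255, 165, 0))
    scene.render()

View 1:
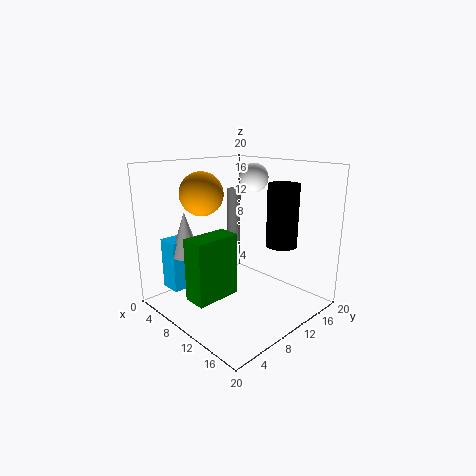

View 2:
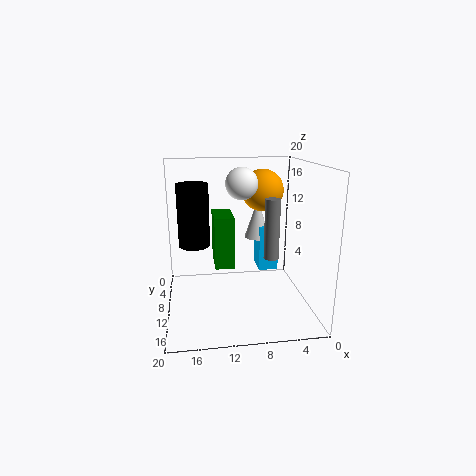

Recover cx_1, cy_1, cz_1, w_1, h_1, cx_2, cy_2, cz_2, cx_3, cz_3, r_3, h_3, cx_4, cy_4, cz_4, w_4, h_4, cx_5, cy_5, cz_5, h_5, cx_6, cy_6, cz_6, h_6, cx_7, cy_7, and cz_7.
cx_1 = 3; cy_1 = 2; cz_1 = 3; w_1 = 3; h_1 = 7; cx_2 = 10; cy_2 = 13; cz_2 = 18; cx_3 = 6; cz_3 = 8; r_3 = 1; h_3 = 8; cx_4 = 10; cy_4 = 1; cz_4 = 4; w_4 = 3; h_4 = 8; cx_5 = 16; cy_5 = 12; cz_5 = 10; h_5 = 8; cx_6 = 6; cy_6 = 4; cz_6 = 8; h_6 = 6; cx_7 = 6; cy_7 = 7; cz_7 = 16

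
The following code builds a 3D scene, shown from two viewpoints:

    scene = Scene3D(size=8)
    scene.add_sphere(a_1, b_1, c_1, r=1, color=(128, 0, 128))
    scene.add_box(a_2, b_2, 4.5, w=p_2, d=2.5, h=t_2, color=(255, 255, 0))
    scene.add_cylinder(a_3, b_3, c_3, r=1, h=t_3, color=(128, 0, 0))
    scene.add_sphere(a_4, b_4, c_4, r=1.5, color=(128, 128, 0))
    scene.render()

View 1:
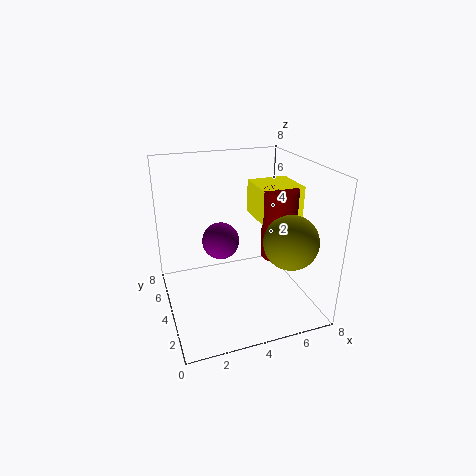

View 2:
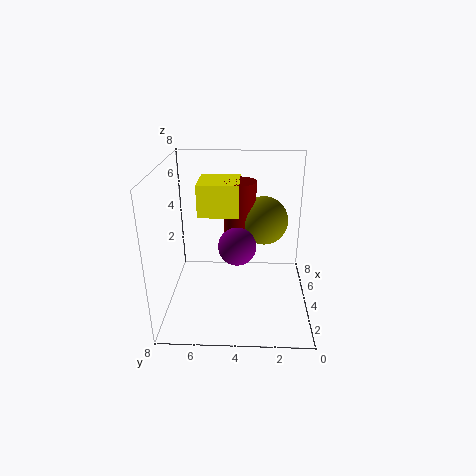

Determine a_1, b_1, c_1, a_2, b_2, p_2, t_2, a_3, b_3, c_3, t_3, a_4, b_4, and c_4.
a_1 = 3
b_1 = 4
c_1 = 4
a_2 = 5.5
b_2 = 4
p_2 = 2.5
t_2 = 2
a_3 = 6.5
b_3 = 4
c_3 = 2.5
t_3 = 4
a_4 = 6.5
b_4 = 2.5
c_4 = 4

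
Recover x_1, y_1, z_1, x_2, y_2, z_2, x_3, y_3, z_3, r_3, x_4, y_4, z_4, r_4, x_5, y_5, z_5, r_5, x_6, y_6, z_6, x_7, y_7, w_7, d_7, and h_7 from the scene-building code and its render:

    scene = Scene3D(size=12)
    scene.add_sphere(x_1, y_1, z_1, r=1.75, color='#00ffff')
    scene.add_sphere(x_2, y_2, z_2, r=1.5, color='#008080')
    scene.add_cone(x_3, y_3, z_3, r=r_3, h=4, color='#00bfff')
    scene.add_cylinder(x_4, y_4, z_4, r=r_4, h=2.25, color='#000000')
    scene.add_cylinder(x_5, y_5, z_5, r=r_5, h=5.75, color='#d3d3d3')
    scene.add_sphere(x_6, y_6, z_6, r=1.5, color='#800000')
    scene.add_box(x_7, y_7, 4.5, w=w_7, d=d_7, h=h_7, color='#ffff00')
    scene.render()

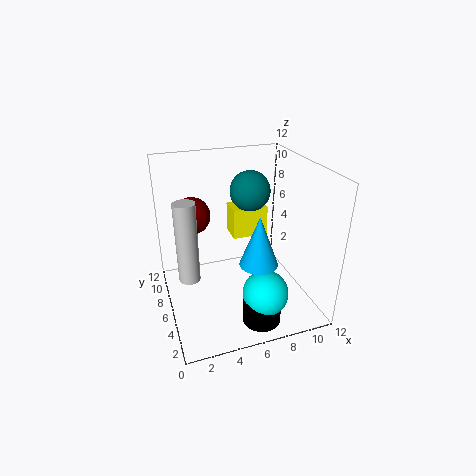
x_1 = 6.75
y_1 = 1.75
z_1 = 3.25
x_2 = 6.5
y_2 = 4.75
z_2 = 10.5
x_3 = 6.75
y_3 = 3.25
z_3 = 5
r_3 = 1.5
x_4 = 6.5
y_4 = 1.75
z_4 = 0.75
r_4 = 1.5
x_5 = 1.25
y_5 = 2.75
z_5 = 5.25
r_5 = 0.75
x_6 = 2.5
y_6 = 7.25
z_6 = 8
x_7 = 6.5
y_7 = 8.5
w_7 = 3.25
d_7 = 2.25
h_7 = 2.75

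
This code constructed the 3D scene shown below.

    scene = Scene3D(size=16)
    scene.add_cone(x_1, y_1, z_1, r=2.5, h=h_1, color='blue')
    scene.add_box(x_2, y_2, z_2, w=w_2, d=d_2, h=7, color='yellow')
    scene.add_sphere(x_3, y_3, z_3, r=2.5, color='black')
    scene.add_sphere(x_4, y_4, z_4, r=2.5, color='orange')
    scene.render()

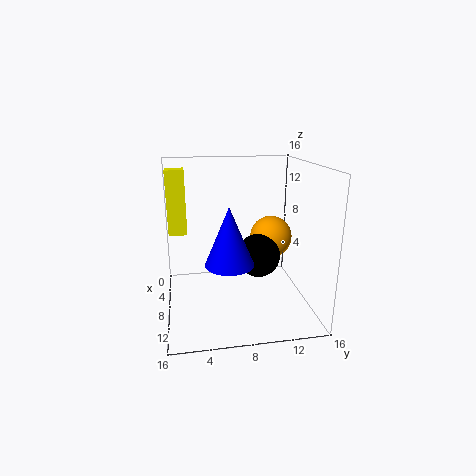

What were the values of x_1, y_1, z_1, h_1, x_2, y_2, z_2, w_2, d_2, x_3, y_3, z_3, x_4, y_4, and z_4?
x_1 = 11.5, y_1 = 6.5, z_1 = 6.5, h_1 = 6, x_2 = 5.5, y_2 = 0.5, z_2 = 8.5, w_2 = 2, d_2 = 2, x_3 = 7.5, y_3 = 10.5, z_3 = 5.5, x_4 = 5.5, y_4 = 12.5, z_4 = 7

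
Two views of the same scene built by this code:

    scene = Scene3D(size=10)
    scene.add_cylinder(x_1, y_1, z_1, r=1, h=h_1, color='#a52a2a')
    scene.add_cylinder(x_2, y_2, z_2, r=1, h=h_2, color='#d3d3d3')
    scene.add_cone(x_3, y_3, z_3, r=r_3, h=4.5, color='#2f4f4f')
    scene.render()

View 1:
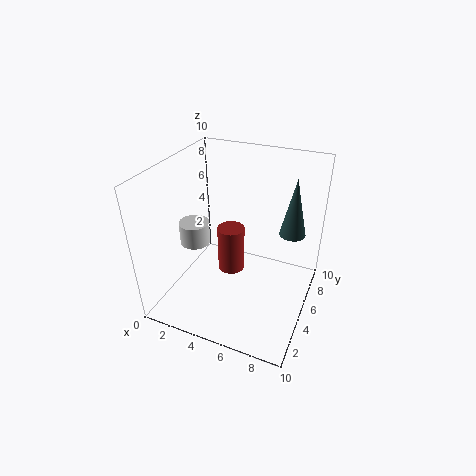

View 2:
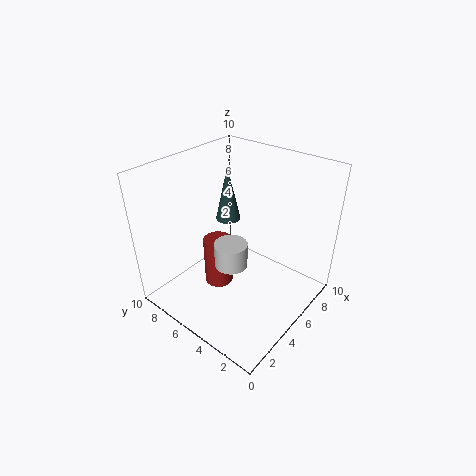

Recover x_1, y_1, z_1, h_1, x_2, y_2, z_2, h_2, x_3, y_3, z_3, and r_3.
x_1 = 4, y_1 = 6, z_1 = 1.5, h_1 = 3.5, x_2 = 2.5, y_2 = 3.5, z_2 = 5, h_2 = 1.5, x_3 = 8, y_3 = 8.5, z_3 = 4, r_3 = 1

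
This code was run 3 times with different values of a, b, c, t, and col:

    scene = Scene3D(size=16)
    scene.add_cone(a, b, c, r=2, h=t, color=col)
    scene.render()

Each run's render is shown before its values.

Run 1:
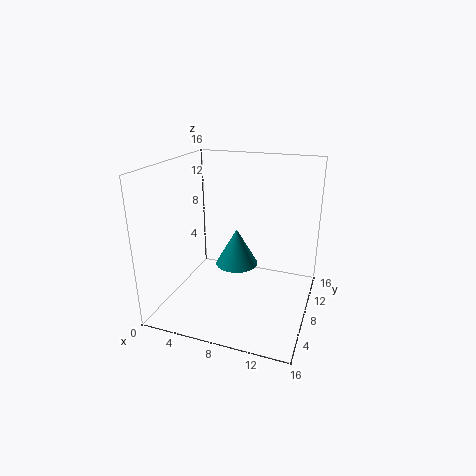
a = 9.5; b = 3.5; c = 7.5; t = 3.5; col = 'teal'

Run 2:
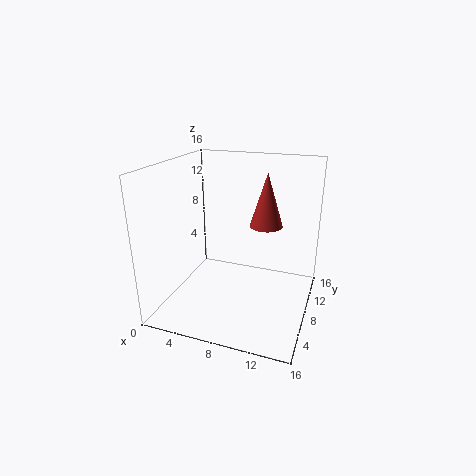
a = 10; b = 12.5; c = 8; t = 6.5; col = 'brown'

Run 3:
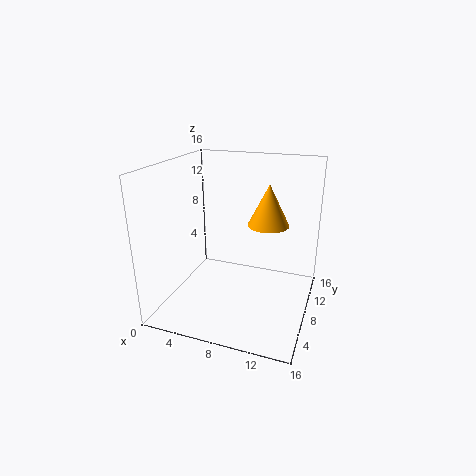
a = 12; b = 5.5; c = 11; t = 4; col = 'orange'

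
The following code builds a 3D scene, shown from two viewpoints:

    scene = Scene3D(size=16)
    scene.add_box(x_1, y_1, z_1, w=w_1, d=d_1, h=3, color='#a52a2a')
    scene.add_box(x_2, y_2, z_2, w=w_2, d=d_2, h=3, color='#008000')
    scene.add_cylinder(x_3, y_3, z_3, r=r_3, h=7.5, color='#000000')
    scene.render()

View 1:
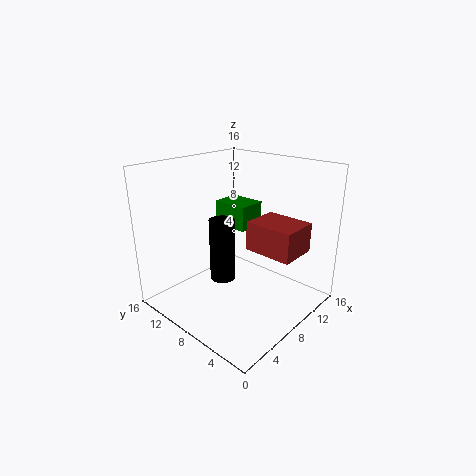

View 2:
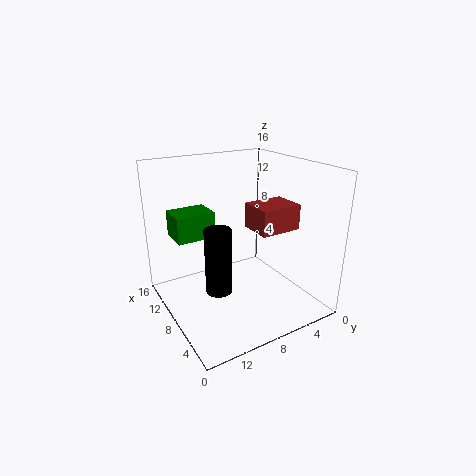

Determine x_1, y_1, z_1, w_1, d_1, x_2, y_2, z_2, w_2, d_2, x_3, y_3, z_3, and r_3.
x_1 = 6.5
y_1 = 0.5
z_1 = 8
w_1 = 4
d_1 = 5
x_2 = 10.5
y_2 = 9.5
z_2 = 7.5
w_2 = 3.5
d_2 = 4.5
x_3 = 8
y_3 = 10.5
z_3 = 2
r_3 = 1.5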